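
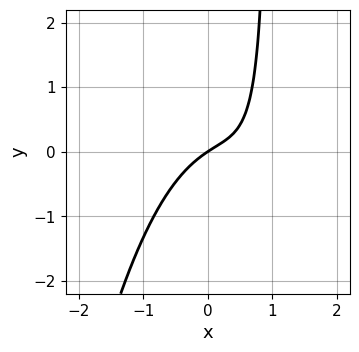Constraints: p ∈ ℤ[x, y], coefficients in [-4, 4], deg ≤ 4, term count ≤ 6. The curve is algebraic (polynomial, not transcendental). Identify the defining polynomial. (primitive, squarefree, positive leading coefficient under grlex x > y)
deg p = 3. No degree-2 curve has this shape.
From the axis intercepts and sections: it crosses the y-axis at the gridline y = 0; it meets the x-axis at x = 0 (among the integer gridlines).
The integer polynomial consistent with all of this is the stated p.

3*x^3 - 3*x^2 + 3*x*y + 2*x - 3*y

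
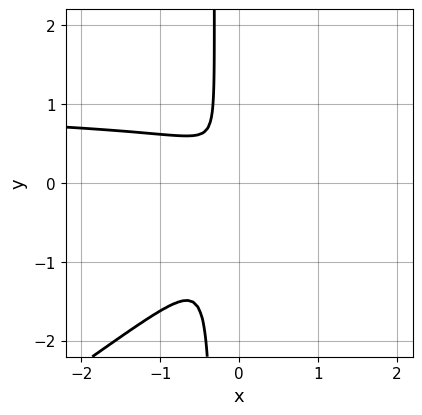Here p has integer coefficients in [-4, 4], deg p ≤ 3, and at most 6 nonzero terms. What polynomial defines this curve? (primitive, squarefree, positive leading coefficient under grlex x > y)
First, degree: the shape is more complex than any degree-2 curve, so deg p = 3.
Finally, matching integer coefficients to the picture gives p.

2*x^2*y - 3*x*y^2 - 2*x^2 - y^2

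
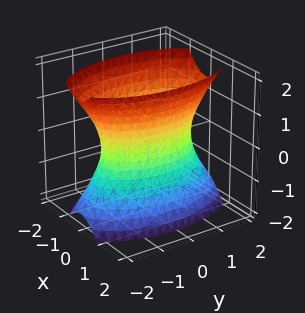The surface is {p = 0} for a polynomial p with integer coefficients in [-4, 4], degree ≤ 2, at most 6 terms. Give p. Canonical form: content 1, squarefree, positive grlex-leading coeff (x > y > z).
First, deg p = 2. An hourglass — one-sheet hyperboloid; a quadric.
Next, symmetries: mirror symmetry z ↦ −z ⇒ only even powers of z; it's symmetric under y → −y, forcing even powers of y; it's symmetric under x → −x, forcing even powers of x.
Next, from the axis intercepts and sections: it misses every integer gridline on the z-axis.
Finally, the integer polynomial consistent with all of this is the stated p.

3*x^2 + y^2 - z^2 - 2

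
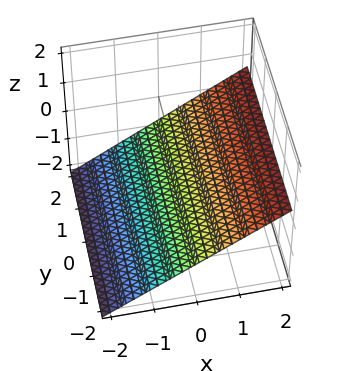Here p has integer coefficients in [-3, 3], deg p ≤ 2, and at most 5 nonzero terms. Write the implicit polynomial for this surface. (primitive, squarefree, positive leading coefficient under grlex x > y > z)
The degree is 1 — every cross-section is a straight line — this is a plane.
Observable constraints: no y-intercept at any integer in the box; one x-axis crossing is at x = 1.
Assembling these constraints gives the stated polynomial.

2*x - 3*z - 2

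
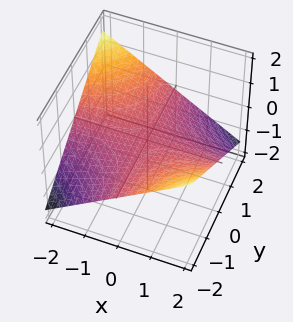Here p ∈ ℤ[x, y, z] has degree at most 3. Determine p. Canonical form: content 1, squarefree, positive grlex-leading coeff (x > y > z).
1. deg p = 2. A hyperbolic paraboloid; a quadric.
2. Observable constraints: the visible x-axis segment lies entirely on the surface; every point of the y-axis in the box is on the surface; one z-axis crossing is at z = 0.
3. Solving for integer coefficients yields p as stated.

x*y + 3*z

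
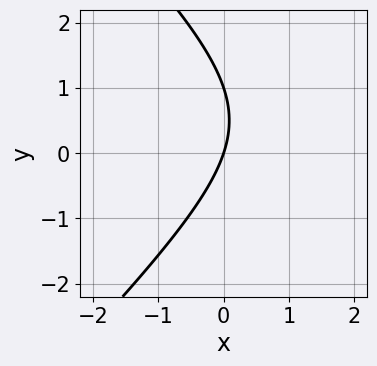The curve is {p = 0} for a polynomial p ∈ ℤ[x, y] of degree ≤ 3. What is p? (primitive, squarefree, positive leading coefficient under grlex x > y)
x^2 - y^2 - 3*x + y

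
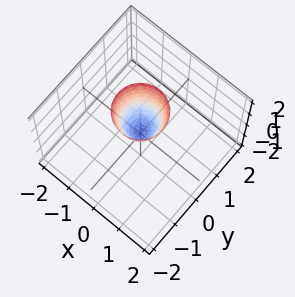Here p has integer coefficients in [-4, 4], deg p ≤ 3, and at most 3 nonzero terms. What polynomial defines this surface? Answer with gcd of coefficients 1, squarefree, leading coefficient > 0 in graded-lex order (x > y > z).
First, degree: a single bowl opening along one axis; a quadric, so deg p = 2.
Then, symmetries: rotational symmetry about the z-axis ⇒ p depends on x, y only through x² + y².
Next, against the integer gridlines: it crosses the z-axis at the gridline z = 0; one y-axis crossing is at y = 0; one x-axis crossing is at x = 0; a circular section at z = 1 has radius between 0 and 1.
Finally, fitting integer coefficients to these (and the overall shape) gives p.

3*x^2 + 3*y^2 - z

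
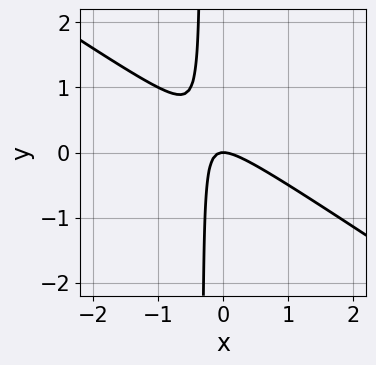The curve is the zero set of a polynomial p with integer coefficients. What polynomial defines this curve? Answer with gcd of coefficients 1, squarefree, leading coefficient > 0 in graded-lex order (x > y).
2*x^2 + 3*x*y + y

The degree is 2 — a generic line meets the curve in up to 2 points.
From the axis intercepts and sections: it crosses the y-axis at the gridline y = 0; one x-axis crossing is at x = 0.
Putting this together gives p.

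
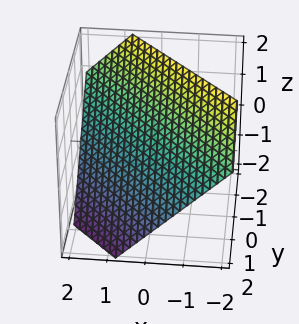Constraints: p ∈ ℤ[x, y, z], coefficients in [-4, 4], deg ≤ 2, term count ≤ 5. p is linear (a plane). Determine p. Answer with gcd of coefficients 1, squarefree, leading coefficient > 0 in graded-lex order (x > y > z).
3*x + 3*y + 3*z - 2

First, the degree is 1 — the surface is flat (a plane).
Finally, the integer polynomial consistent with all of this is the stated p.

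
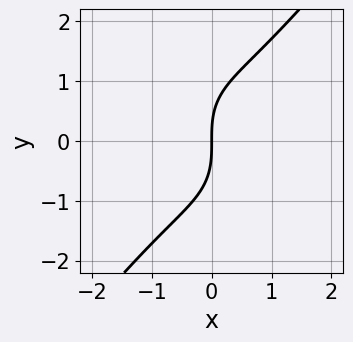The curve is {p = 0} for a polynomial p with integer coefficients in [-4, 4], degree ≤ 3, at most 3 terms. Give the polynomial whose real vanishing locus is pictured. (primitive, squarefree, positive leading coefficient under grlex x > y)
2*x^3 - y^3 + 3*x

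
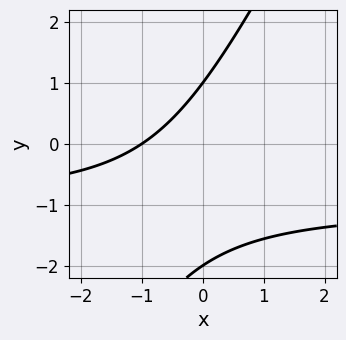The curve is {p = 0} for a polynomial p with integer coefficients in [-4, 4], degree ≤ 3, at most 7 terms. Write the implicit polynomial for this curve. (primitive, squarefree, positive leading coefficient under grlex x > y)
Degree: a generic line meets the curve in up to 2 points, so deg p = 2.
Against the integer gridlines: one x-axis crossing is at x = -1; among the integer gridlines, it crosses the y-axis at y ∈ {-2, 1}.
Solving for integer coefficients yields p as stated.

2*x*y - y^2 + 2*x - y + 2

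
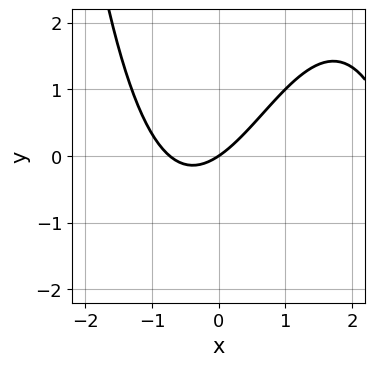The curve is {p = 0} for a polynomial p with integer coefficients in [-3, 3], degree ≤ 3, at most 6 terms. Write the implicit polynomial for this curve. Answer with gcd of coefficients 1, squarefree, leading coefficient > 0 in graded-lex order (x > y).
First, the degree is 3 — no degree-2 curve has this shape.
Next, from the axis intercepts and sections: it meets the x-axis at x = 0 (among the integer gridlines); it meets the y-axis at y = 0 (among the integer gridlines).
Finally, putting this together gives p.

x^3 - 2*x^2 - 2*x + 3*y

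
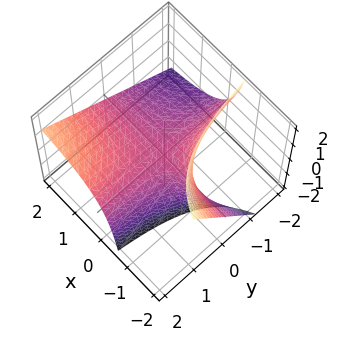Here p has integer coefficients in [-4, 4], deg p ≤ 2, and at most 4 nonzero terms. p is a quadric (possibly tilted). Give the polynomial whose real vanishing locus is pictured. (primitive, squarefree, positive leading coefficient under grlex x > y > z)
1. The degree is 2 — a generic line meets the surface in up to 2 points.
2. Checking where it meets the axes: the visible y-axis segment lies entirely on the surface; every point of the x-axis in the box is on the surface; it crosses the z-axis at the gridline z = 0.
3. Assembling these constraints gives the stated polynomial.

x*y - x*z - z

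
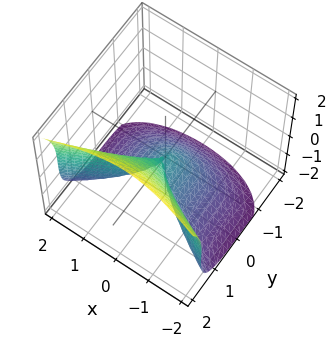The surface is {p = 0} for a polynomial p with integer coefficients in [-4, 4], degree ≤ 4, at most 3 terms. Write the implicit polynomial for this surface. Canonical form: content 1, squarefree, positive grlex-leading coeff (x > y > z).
1. Degree: a generic line meets the surface in up to 3 points, so deg p = 3.
2. Checking where it meets the axes: it meets the y-axis at y = 0 (among the integer gridlines); it crosses the z-axis at the gridline z = 0.
3. Fitting integer coefficients to these (and the overall shape) gives p.

2*y^3 - z^3 - 2*x^2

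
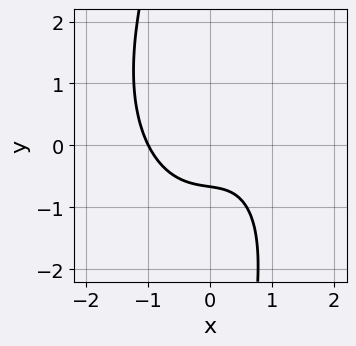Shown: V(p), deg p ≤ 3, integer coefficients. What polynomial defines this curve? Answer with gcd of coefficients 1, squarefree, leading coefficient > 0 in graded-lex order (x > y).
2*x^3 + x*y^2 + 3*y + 2

The degree is 3 — a generic line meets the curve in up to 3 points.
Reading off the gridlines: one x-axis crossing is at x = -1.
Assembling these constraints gives the stated polynomial.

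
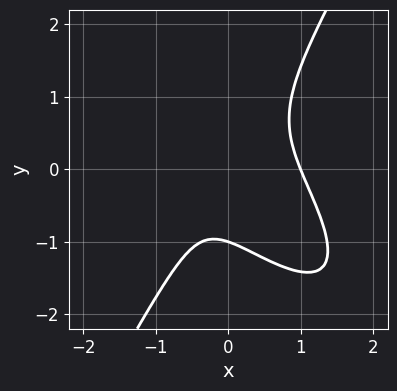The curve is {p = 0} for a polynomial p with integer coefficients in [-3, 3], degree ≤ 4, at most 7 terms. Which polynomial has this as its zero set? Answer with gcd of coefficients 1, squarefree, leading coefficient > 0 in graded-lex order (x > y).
First, the degree is 3 — a generic line meets the curve in up to 3 points.
Then, against the integer gridlines: it meets the y-axis at y = -1 (among the integer gridlines); one x-axis crossing is at x = 1.
Finally, putting this together gives p.

2*x^3 + 2*x^2*y - y^3 - x - 1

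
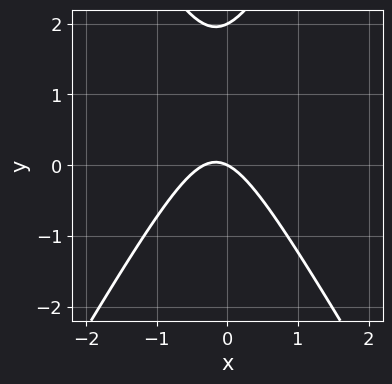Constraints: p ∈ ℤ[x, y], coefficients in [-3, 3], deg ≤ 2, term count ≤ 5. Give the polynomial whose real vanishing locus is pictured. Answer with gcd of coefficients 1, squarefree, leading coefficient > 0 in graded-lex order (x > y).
1. The degree is 2 — the shape is more complex than any degree-1 curve.
2. From the axis intercepts and sections: one x-axis crossing is at x = 0; the y-axis gridline crossings are at y ∈ {0, 2}.
3. Fitting integer coefficients to these (and the overall shape) gives p.

3*x^2 - y^2 + x + 2*y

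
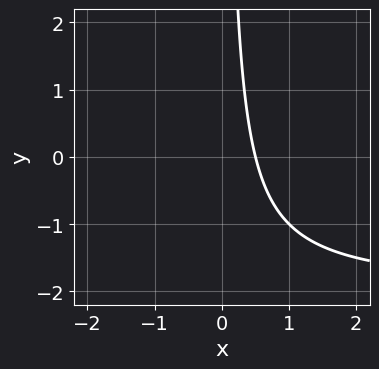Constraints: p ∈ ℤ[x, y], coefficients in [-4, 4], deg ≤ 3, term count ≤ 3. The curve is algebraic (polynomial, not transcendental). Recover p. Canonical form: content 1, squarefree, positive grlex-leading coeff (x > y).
(a) The degree is 2 — a generic line meets the curve in up to 2 points.
(b) From the visible intercepts: no y-intercept at any integer in the box.
(c) These observations pin down the coefficients.

x*y + 2*x - 1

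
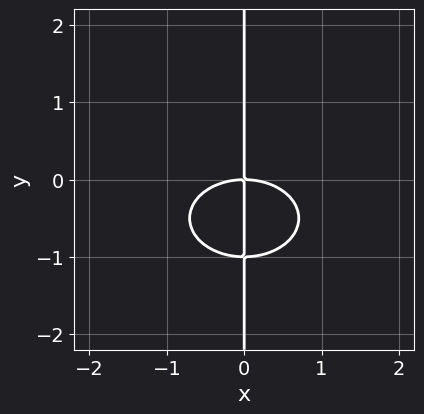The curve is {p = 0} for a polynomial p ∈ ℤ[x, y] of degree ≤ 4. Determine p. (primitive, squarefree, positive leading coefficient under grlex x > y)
x^3 + 2*x*y^2 + 2*x*y

First, degree: the shape is more complex than any degree-2 curve, so deg p = 3.
Then, from the axis intercepts and sections: one x-axis crossing is at x = 0; every point of the y-axis in the box is on the curve.
Finally, matching integer coefficients to the picture gives p.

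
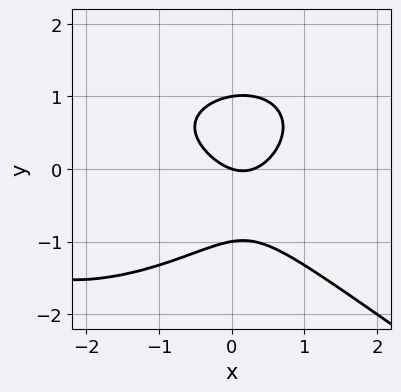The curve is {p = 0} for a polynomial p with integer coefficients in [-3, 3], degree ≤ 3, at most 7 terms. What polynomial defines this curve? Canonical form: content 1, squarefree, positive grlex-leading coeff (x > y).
x^3 + 3*y^3 + 3*x^2 - x - 3*y

First, the degree is 3 — no degree-2 curve has this shape.
Next, checking where it meets the axes: the y-axis gridline crossings are at y ∈ {-1, 0, 1}; it crosses the x-axis at the gridline x = 0.
Finally, putting this together gives p.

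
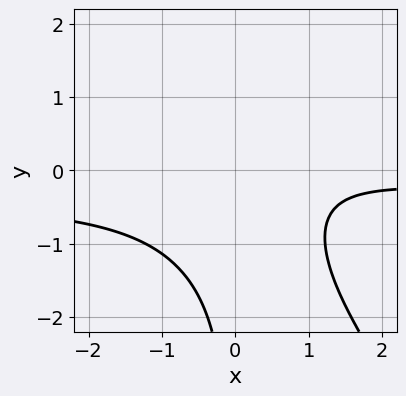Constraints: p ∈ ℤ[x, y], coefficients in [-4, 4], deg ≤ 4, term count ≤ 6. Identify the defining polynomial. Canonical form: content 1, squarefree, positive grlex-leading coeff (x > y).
Degree: a generic line meets the curve in up to 3 points, so deg p = 3.
From the axis intercepts and sections: the curve avoids every integer x-axis point in the box; no y-intercept at any integer in the box.
The integer polynomial consistent with all of this is the stated p.

3*x^2*y + 2*x*y^2 + x^2 - 2*x + 3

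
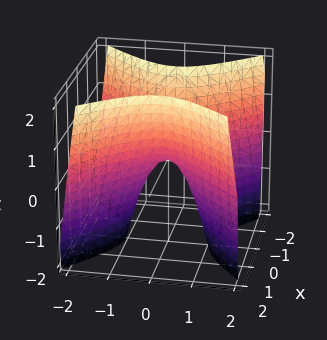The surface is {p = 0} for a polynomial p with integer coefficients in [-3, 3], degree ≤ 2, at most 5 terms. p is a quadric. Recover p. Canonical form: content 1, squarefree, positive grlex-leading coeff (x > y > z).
(a) deg p = 2.
(b) Symmetries: the x ↦ −x reflection is a symmetry, so x appears only in even powers; mirror symmetry y ↦ −y ⇒ only even powers of y.
(c) From the axis intercepts and sections: it meets the z-axis at z = 0 (among the integer gridlines); it meets the x-axis at x = 0 (among the integer gridlines).
(d) Together with the visible shape, these determine p as stated.

2*x^2 - 2*y^2 - z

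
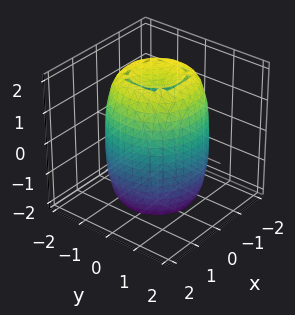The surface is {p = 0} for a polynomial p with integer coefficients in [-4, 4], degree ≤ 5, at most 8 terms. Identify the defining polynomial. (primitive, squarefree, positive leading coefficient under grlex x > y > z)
(a) The degree is 4 — the shape is more complex than any degree-3 surface.
(b) Symmetries: every cross-section ⟂ z is a circle, so x, y appear only via x² + y².
(c) Against the integer gridlines: a circular section at z = -2 has radius between 0 and 1.
(d) Matching integer coefficients to the picture gives p.

2*x^4 + 4*x^2*y^2 + 2*y^4 - 3*x^2 - 3*y^2 + z^2 - 3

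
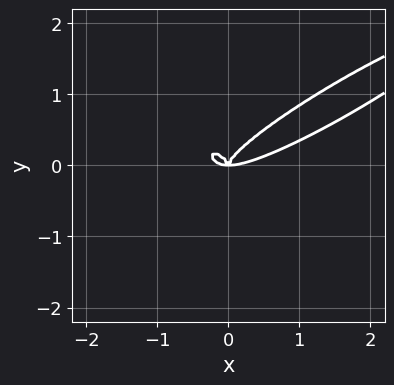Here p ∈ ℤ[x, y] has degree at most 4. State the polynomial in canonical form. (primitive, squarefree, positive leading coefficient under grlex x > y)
First, degree: the shape is more complex than any degree-3 curve, so deg p = 4.
Finally, solving for integer coefficients yields p as stated.

x^4 - 2*x^3*y + 3*y^4 - x^2*y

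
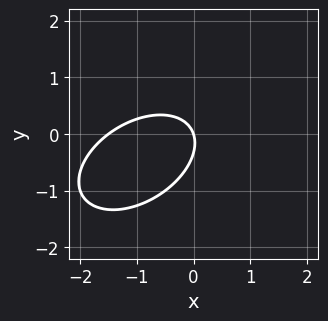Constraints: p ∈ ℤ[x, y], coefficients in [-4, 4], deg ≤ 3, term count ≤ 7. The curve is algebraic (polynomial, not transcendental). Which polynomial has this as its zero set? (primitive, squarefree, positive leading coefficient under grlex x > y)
Degree: a generic line meets the curve in up to 2 points, so deg p = 2.
Reading off the gridlines: one y-axis crossing is at y = 0; one x-axis crossing is at x = 0.
These observations pin down the coefficients.

2*x^2 - 2*x*y + 3*y^2 + 3*x + y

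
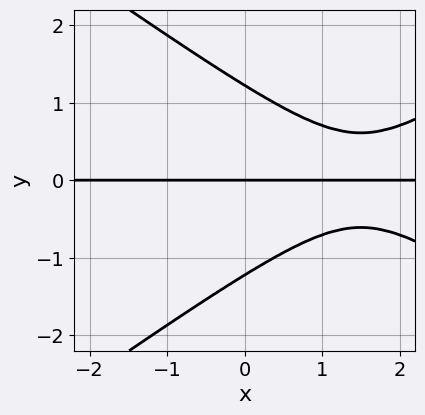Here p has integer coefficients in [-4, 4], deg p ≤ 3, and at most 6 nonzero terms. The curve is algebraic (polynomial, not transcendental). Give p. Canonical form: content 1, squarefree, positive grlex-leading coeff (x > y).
(a) Degree: a generic line meets the curve in up to 3 points, so deg p = 3.
(b) From the axis intercepts and sections: it meets the y-axis at y = 0 (among the integer gridlines); the visible x-axis segment lies entirely on the curve.
(c) Putting this together gives p.

x^2*y - 2*y^3 - 3*x*y + 3*y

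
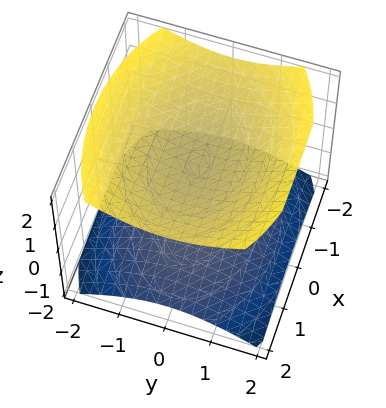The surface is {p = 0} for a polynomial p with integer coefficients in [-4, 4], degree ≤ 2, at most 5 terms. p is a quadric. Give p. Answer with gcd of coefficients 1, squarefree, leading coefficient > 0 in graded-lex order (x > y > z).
First, there are 2 components. They look like related sheets of one shape, so recover p as a whole.
Then, the degree is 2 — two sheets facing apart; a quadric.
Then, symmetries: it's symmetric under y → −y, forcing even powers of y; the z ↦ −z reflection is a symmetry, so z appears only in even powers; it's symmetric under x → −x, forcing even powers of x.
Next, observable constraints: the surface avoids every integer x-axis point in the box; the z-axis gridline crossings are at z ∈ {-1, 1}.
Finally, solving for integer coefficients yields p as stated.

x^2 + 2*y^2 - 3*z^2 + 3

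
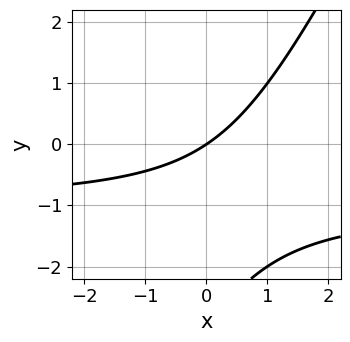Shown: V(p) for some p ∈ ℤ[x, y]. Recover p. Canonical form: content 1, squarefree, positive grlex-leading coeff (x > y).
2*x*y - y^2 + 2*x - 3*y

1. deg p = 2. The shape is more complex than any degree-1 curve.
2. Against the integer gridlines: one y-axis crossing is at y = 0; it meets the x-axis at x = 0 (among the integer gridlines).
3. Assembling these constraints gives the stated polynomial.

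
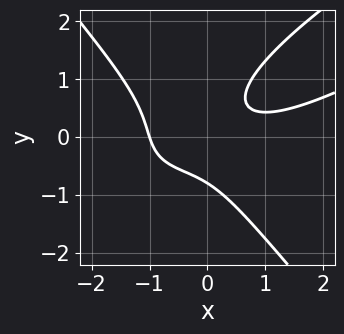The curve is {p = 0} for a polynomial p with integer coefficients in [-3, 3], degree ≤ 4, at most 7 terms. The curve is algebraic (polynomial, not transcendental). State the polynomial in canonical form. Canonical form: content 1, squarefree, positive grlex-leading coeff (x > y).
x^3 - 2*x^2*y + 2*y^3 - 3*x*y + 1

1. Degree: the shape is more complex than any degree-2 curve, so deg p = 3.
2. Checking where it meets the axes: it crosses the x-axis at the gridline x = -1.
3. Solving for integer coefficients yields p as stated.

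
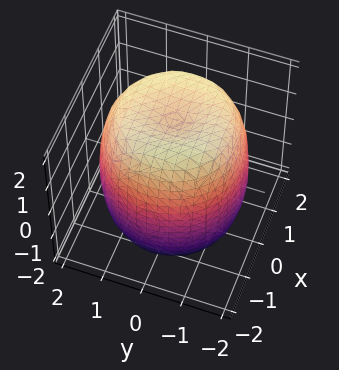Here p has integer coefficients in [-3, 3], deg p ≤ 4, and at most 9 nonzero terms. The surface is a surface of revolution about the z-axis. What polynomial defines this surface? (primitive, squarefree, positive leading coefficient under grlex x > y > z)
1. deg p = 4. The shape is more complex than any degree-3 surface.
2. Symmetry: the surface is invariant under rotation about z: p = q(x² + y², z).
3. Observable constraints: a circular section at z = -1 has radius between 1 and 2.
4. Matching integer coefficients to the picture gives p.

x^4 + 2*x^2*y^2 + y^4 - 2*x^2 - 2*y^2 + z^2 - 3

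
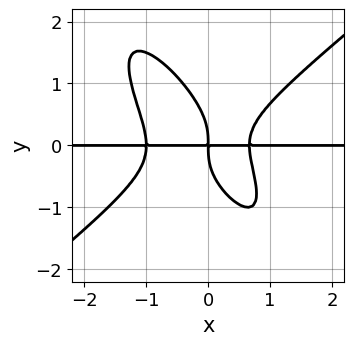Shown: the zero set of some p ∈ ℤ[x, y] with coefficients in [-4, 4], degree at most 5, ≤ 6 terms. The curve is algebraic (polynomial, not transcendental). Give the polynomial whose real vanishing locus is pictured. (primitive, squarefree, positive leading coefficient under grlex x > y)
Degree: no degree-3 curve has this shape, so deg p = 4.
Against the integer gridlines: the visible x-axis segment lies entirely on the curve.
Solving for integer coefficients yields p as stated.

3*x^3*y - 3*x*y^3 - 2*y^4 + x^2*y - 2*x*y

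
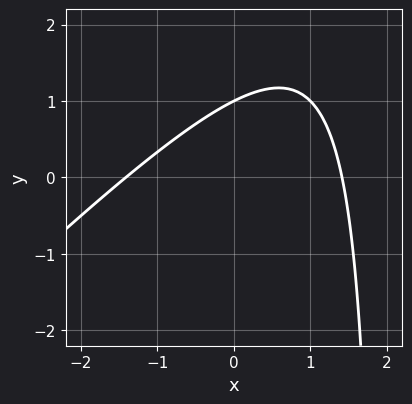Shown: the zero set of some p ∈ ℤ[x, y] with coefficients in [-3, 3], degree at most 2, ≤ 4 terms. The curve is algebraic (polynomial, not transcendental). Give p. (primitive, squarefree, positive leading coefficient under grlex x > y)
First, degree: no degree-1 curve has this shape, so deg p = 2.
Next, against the integer gridlines: it meets the y-axis at y = 1 (among the integer gridlines).
Finally, assembling these constraints gives the stated polynomial.

x^2 - x*y + 2*y - 2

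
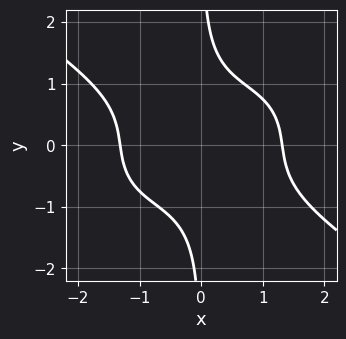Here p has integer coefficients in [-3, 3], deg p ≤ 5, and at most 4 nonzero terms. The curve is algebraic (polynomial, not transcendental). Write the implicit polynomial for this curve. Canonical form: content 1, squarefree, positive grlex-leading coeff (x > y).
x^4 + 3*x*y^3 + x*y - 3

(a) Degree: a generic line meets the curve in up to 4 points, so deg p = 4.
(b) From the axis intercepts and sections: it misses every integer gridline on the y-axis.
(c) Assembling these constraints gives the stated polynomial.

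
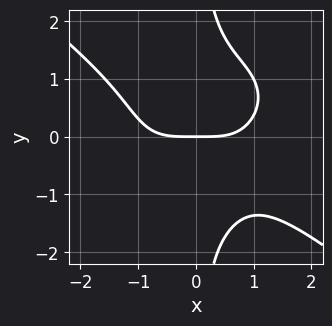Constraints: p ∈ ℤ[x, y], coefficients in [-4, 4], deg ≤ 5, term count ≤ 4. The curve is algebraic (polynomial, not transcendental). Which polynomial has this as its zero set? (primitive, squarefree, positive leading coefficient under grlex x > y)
First, deg p = 4.
Next, against the integer gridlines: it crosses the y-axis at the gridline y = 0; one x-axis crossing is at x = 0.
Finally, fitting integer coefficients to these (and the overall shape) gives p.

x^4 + 2*x*y^3 - 3*y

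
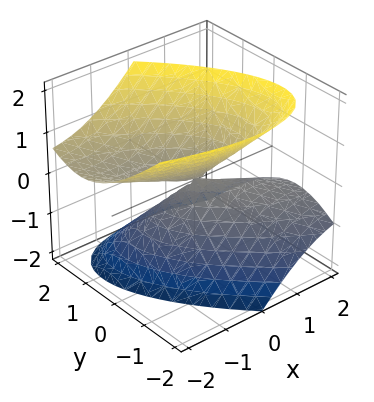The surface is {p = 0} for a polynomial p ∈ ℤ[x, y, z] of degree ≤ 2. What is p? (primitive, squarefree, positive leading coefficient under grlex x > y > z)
The picture has 2 separate pieces. They look like related sheets of one shape, so recover p as a whole.
deg p = 2. A generic line meets the surface in up to 2 points.
Checking where it meets the axes: it meets the x-axis at x = 0 (among the integer gridlines); one y-axis crossing is at y = 0; it meets the z-axis at z = 0 (among the integer gridlines).
Putting this together gives p.

x^2 + 2*x*y + 2*x*z + 2*y^2 - 2*z^2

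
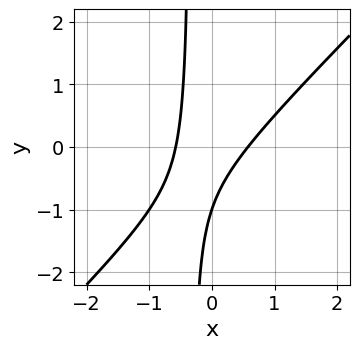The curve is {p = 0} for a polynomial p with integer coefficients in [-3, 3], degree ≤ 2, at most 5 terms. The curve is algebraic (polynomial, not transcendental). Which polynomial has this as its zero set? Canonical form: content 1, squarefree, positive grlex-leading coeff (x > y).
(a) deg p = 2.
(b) Checking where it meets the axes: it meets the y-axis at y = -1 (among the integer gridlines).
(c) Solving for integer coefficients yields p as stated.

3*x^2 - 3*x*y - y - 1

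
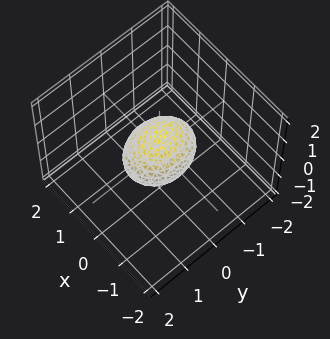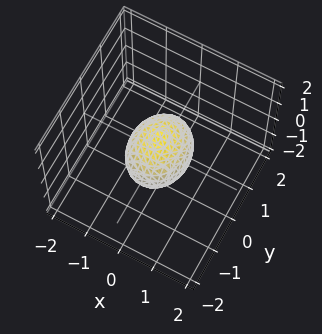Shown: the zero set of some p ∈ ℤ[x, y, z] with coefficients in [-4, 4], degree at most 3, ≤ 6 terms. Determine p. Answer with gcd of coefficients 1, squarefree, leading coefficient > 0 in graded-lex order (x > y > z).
1. Degree: a closed, bounded, convex surface; a quadric, so deg p = 2.
2. Symmetries: it's symmetric under x → −x, forcing even powers of x; mirror symmetry y ↦ −y ⇒ only even powers of y; it's symmetric under z → −z, forcing even powers of z.
3. Checking where it meets the axes: the y-axis gridline crossings are at y ∈ {-1, 1}.
4. Fitting integer coefficients to these (and the overall shape) gives p.

3*x^2 + 2*y^2 + 3*z^2 - 2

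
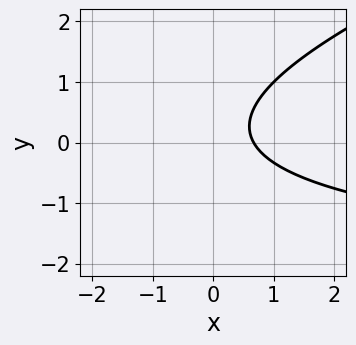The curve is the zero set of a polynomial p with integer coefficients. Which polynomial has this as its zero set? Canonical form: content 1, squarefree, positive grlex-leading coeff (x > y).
x*y - 3*y^2 + 3*x + y - 2

(a) Degree: no degree-1 curve has this shape, so deg p = 2.
(b) From the visible intercepts: it misses every integer gridline on the y-axis.
(c) Putting this together gives p.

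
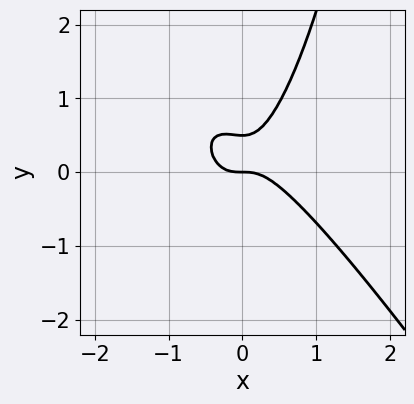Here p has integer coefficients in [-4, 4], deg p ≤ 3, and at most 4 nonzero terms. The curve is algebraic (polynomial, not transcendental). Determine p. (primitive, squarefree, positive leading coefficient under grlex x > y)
3*x^3 + 2*x^2*y - 2*y^2 + y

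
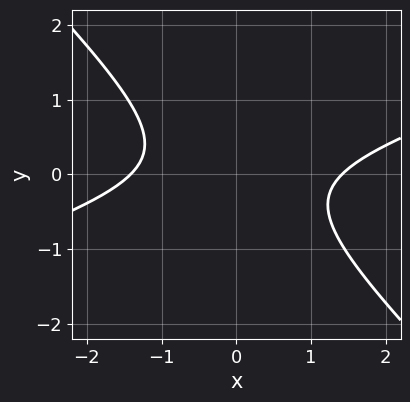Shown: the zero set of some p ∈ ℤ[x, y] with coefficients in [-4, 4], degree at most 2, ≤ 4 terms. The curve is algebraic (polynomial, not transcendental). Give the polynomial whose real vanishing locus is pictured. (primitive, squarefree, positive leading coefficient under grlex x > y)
x^2 - 2*x*y - 3*y^2 - 2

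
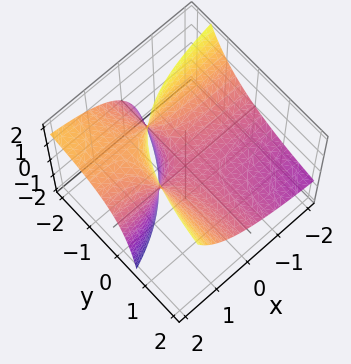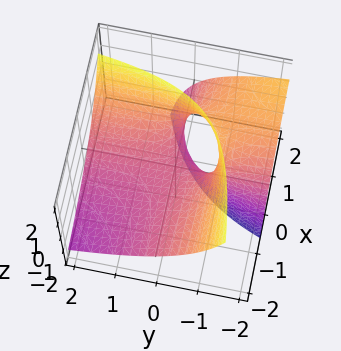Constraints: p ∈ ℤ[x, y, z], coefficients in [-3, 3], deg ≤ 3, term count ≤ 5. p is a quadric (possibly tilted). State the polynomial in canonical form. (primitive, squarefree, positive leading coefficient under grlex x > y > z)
1. deg p = 2. A generic line meets the surface in up to 2 points.
2. Reading off the gridlines: the visible x-axis segment lies entirely on the surface; one z-axis crossing is at z = 0; the visible y-axis segment lies entirely on the surface.
3. Putting this together gives p.

x*y + x*z - y*z - z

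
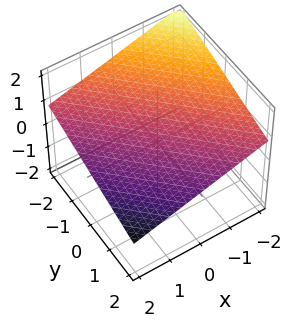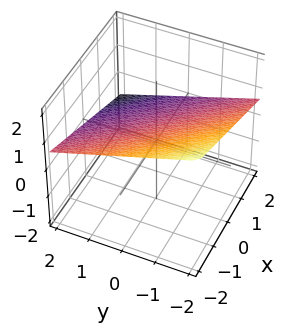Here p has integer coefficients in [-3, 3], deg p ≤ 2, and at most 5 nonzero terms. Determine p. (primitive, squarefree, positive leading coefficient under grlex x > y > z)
x + y + 3*z - 2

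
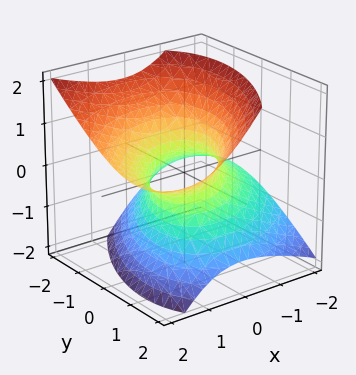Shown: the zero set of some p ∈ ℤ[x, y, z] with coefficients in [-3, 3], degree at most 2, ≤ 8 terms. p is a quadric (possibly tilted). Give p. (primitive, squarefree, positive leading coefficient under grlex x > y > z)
(a) Degree: the shape is more complex than any degree-1 surface, so deg p = 2.
(b) Against the integer gridlines: the surface avoids every integer z-axis point in the box; the y-axis gridline crossings are at y ∈ {-1, 1}.
(c) These observations pin down the coefficients. Check: (1, 0, 0) on the x-axis lies on the surface, and p(1, 0, 0) = 0. ✓

2*x^2 - 2*x*y - 3*x*z + 2*y^2 - 3*z^2 - 2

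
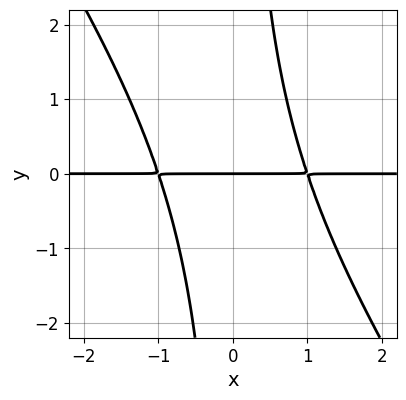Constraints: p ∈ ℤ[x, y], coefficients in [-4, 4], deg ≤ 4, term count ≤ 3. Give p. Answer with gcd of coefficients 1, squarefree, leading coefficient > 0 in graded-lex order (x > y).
deg p = 3. No degree-2 curve has this shape.
From the axis intercepts and sections: it crosses the y-axis at the gridline y = 0; the visible x-axis segment lies entirely on the curve.
Together with the visible shape, these determine p as stated.

3*x^2*y + 2*x*y^2 - 3*y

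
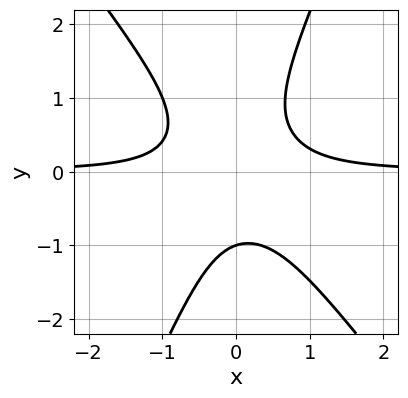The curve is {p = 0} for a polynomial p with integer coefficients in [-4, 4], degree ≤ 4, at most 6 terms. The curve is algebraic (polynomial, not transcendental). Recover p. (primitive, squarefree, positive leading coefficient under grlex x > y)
3*x^2*y + x*y^2 - y^3 - 1

1. Degree: a generic line meets the curve in up to 3 points, so deg p = 3.
2. Reading off the gridlines: the curve avoids every integer x-axis point in the box; one y-axis crossing is at y = -1.
3. Fitting integer coefficients to these (and the overall shape) gives p.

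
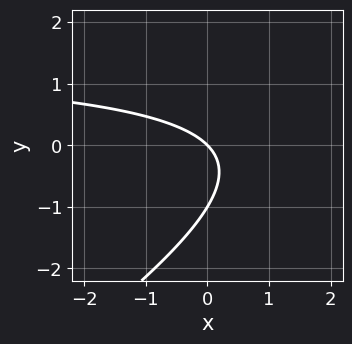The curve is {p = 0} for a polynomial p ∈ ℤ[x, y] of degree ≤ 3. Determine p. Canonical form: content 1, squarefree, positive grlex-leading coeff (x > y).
1. deg p = 2. No degree-1 curve has this shape.
2. Checking where it meets the axes: the y-axis gridline crossings are at y ∈ {-1, 0}; it crosses the x-axis at the gridline x = 0.
3. Together with the visible shape, these determine p as stated.

2*x*y - 3*y^2 - 3*x - 3*y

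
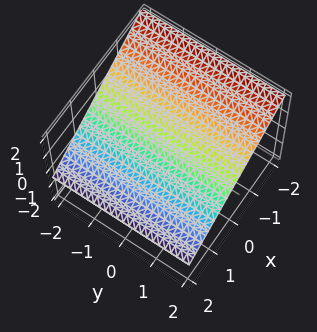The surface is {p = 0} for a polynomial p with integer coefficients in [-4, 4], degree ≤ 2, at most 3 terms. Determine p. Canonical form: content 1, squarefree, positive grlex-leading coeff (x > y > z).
2*x + 3*z - 2

First, degree: the surface is flat (a plane), so deg p = 1.
Next, observable constraints: the surface avoids every integer y-axis point in the box; it meets the x-axis at x = 1 (among the integer gridlines).
Finally, putting this together gives p.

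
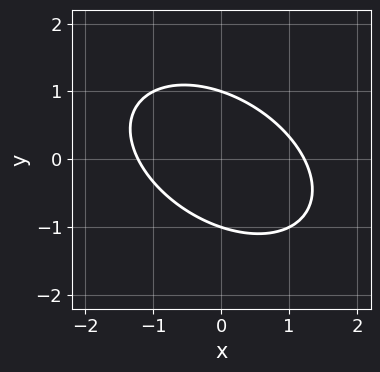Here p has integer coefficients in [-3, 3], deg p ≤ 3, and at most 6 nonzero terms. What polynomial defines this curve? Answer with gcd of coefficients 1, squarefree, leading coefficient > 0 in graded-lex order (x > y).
1. The degree is 2 — a generic line meets the curve in up to 2 points.
2. Against the integer gridlines: among the integer gridlines, it crosses the y-axis at y ∈ {-1, 1}.
3. Matching integer coefficients to the picture gives p.

2*x^2 + 2*x*y + 3*y^2 - 3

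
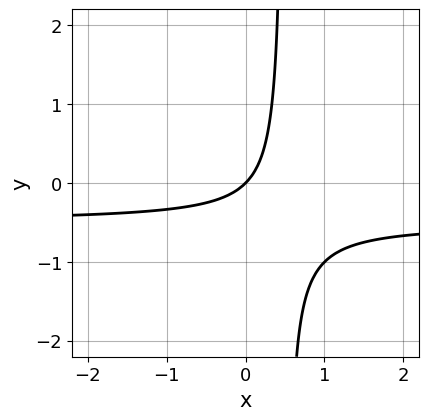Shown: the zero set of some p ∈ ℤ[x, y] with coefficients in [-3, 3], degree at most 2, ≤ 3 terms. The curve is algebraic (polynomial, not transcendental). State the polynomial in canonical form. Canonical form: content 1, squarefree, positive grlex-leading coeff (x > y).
First, the degree is 2 — a generic line meets the curve in up to 2 points.
Then, observable constraints: it meets the x-axis at x = 0 (among the integer gridlines); one y-axis crossing is at y = 0.
Finally, the integer polynomial consistent with all of this is the stated p.

2*x*y + x - y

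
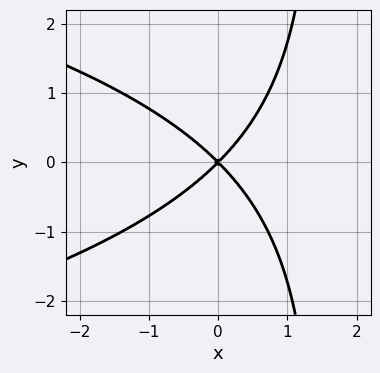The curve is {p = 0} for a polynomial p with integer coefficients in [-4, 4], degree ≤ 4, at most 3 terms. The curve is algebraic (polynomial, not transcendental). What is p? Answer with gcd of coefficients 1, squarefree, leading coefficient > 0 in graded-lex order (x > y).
(a) deg p = 3. A generic line meets the curve in up to 3 points.
(b) Symmetries: the y ↦ −y reflection is a symmetry, so y appears only in even powers.
(c) Observable constraints: it meets the y-axis at y = 0 (among the integer gridlines); it meets the x-axis at x = 0 (among the integer gridlines).
(d) Putting this together gives p.

2*x*y^2 + 3*x^2 - 3*y^2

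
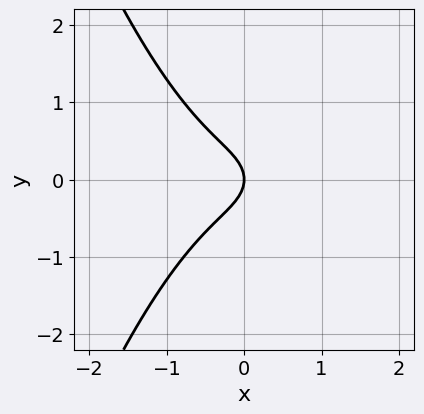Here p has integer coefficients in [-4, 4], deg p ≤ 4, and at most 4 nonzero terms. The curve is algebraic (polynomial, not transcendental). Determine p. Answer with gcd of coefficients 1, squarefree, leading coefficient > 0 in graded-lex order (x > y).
The degree is 3 — a generic line meets the curve in up to 3 points.
Symmetries: mirror symmetry y ↦ −y ⇒ only even powers of y.
From the visible intercepts: it crosses the x-axis at the gridline x = 0; one y-axis crossing is at y = 0.
Matching integer coefficients to the picture gives p.

3*x^3 + 3*y^2 + 2*x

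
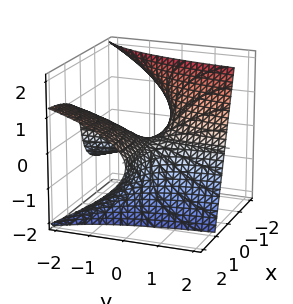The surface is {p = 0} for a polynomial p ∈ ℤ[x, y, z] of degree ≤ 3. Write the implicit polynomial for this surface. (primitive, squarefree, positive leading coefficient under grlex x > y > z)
3*x*z^2 + z^3 + 3*x*y + 2*z

1. Degree: no degree-2 surface has this shape, so deg p = 3.
2. Against the integer gridlines: the visible x-axis segment lies entirely on the surface; one z-axis crossing is at z = 0.
3. Fitting integer coefficients to these (and the overall shape) gives p. Check: (0, -2, 0) on the y-axis lies on the surface, and p(0, -2, 0) = 0. ✓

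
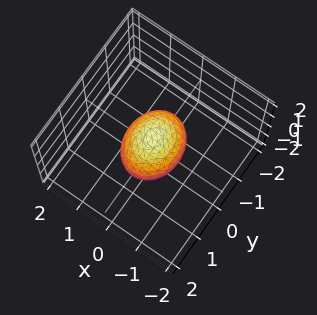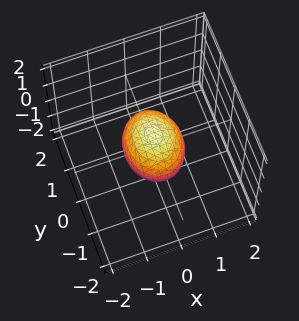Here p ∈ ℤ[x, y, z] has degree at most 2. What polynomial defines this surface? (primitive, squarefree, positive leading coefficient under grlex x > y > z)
deg p = 2.
Symmetries: the x ↦ −x reflection is a symmetry, so x appears only in even powers; mirror symmetry z ↦ −z ⇒ only even powers of z; the y ↦ −y reflection is a symmetry, so y appears only in even powers.
Checking where it meets the axes: among the integer gridlines, it crosses the y-axis at y ∈ {-1, 1}.
Assembling these constraints gives the stated polynomial.

3*x^2 + 2*y^2 + 3*z^2 - 2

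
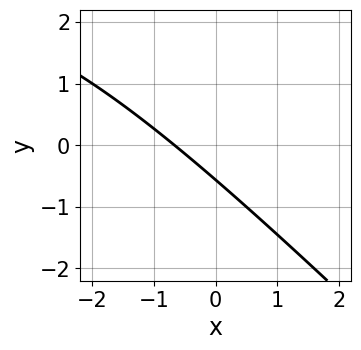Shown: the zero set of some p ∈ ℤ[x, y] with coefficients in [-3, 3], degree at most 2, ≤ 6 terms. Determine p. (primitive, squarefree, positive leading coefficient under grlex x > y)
deg p = 2. No degree-1 curve has this shape.
Putting this together gives p.

x*y + y^2 - 3*x - 3*y - 2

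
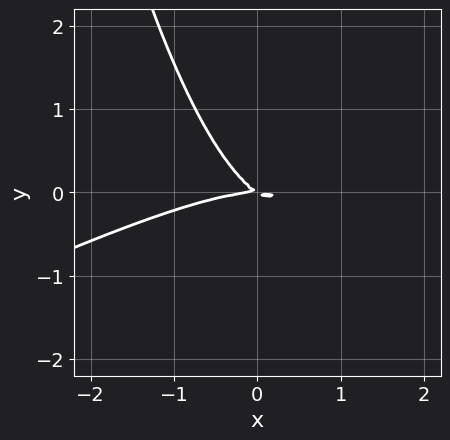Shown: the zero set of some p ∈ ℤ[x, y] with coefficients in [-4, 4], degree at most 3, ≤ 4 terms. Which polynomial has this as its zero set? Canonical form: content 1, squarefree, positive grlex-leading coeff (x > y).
x^3 - 2*x^2*y + 2*x*y + 3*y^2

1. The degree is 3 — a generic line meets the curve in up to 3 points.
2. Reading off the gridlines: it meets the x-axis at x = 0 (among the integer gridlines); one y-axis crossing is at y = 0.
3. Putting this together gives p.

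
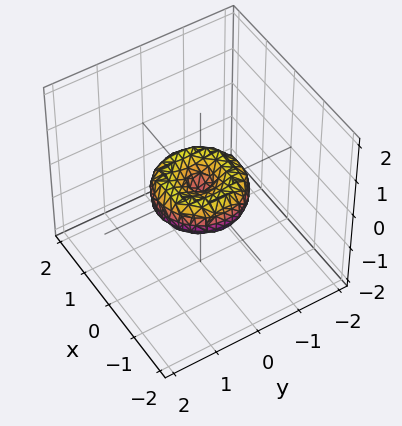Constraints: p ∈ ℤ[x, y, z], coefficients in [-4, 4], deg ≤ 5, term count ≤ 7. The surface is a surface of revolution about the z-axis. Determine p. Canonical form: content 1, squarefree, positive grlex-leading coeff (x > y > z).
2*x^4 + 4*x^2*y^2 + 2*y^4 - 2*x^2 - 2*y^2 + 3*z^2

First, deg p = 4. The shape is more complex than any degree-3 surface.
Then, by symmetry, every cross-section ⟂ z is a circle, so x, y appear only via x² + y².
Next, reading off the gridlines: a circular section at z = 0 has radius exactly 1; one z-axis crossing is at z = 0; the x-axis gridline crossings are at x ∈ {-1, 0, 1}.
Finally, assembling these constraints gives the stated polynomial. Check: (0, 1, 0) on the y-axis lies on the surface, and p(0, 1, 0) = 0. ✓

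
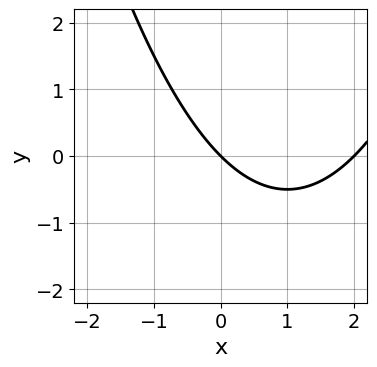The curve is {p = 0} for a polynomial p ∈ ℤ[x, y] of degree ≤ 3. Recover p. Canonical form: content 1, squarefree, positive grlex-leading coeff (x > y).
(a) deg p = 2.
(b) Observable constraints: one y-axis crossing is at y = 0; among the integer gridlines, it crosses the x-axis at x ∈ {0, 2}.
(c) Matching integer coefficients to the picture gives p.

x^2 - 2*x - 2*y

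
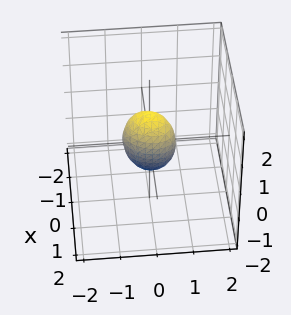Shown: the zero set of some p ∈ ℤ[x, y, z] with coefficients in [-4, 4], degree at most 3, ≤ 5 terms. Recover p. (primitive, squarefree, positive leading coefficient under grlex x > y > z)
First, degree: no degree-1 surface has this shape, so deg p = 2.
Next, from the visible intercepts: the z-axis gridline crossings are at z ∈ {-1, 1}.
Finally, assembling these constraints gives the stated polynomial.

3*x^2 - x*y + 2*y^2 + z^2 - 1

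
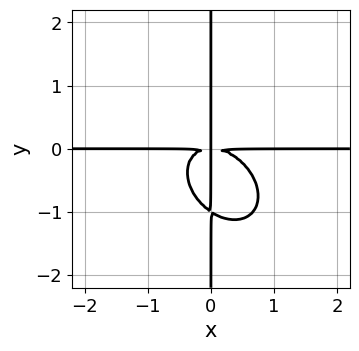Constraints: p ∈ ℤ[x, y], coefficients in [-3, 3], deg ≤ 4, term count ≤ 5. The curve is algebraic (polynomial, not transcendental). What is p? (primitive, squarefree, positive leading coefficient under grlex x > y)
First, deg p = 4. The shape is more complex than any degree-3 curve.
Then, against the integer gridlines: the visible x-axis segment lies entirely on the curve; the visible y-axis segment lies entirely on the curve.
Finally, together with the visible shape, these determine p as stated.

3*x^3*y + 2*x^2*y^2 + 3*x*y^3 + 3*x*y^2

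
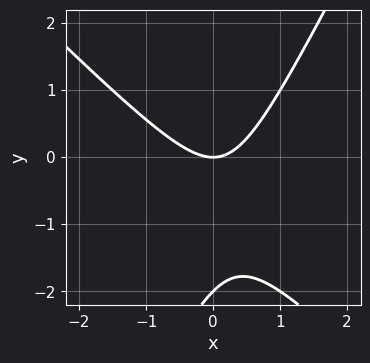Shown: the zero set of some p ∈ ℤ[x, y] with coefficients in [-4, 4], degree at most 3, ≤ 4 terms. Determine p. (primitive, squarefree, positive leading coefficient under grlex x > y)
2*x^2 + x*y - y^2 - 2*y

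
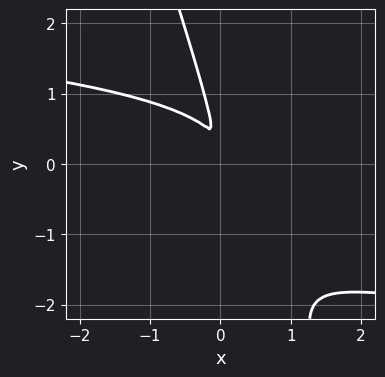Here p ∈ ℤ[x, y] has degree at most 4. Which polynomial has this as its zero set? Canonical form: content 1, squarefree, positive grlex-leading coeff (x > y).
3*x*y^3 + y^4 + 2*x*y^2 + 3*x^2

First, the degree is 4 — the shape is more complex than any degree-3 curve.
Finally, matching integer coefficients to the picture gives p.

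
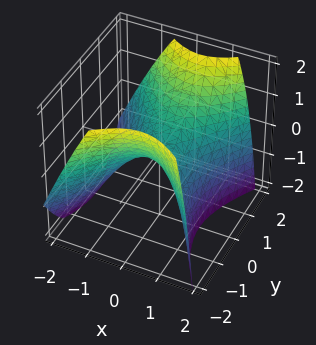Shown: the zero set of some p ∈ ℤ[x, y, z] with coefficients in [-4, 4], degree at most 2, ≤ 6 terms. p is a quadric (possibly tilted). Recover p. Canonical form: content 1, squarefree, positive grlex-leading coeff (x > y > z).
First, the degree is 2 — a generic line meets the surface in up to 2 points.
Next, from the axis intercepts and sections: it crosses the y-axis at the gridline y = 0; it crosses the x-axis at the gridline x = 0.
Finally, the integer polynomial consistent with all of this is the stated p.

3*x^2 - x*z - 2*y^2 + 3*z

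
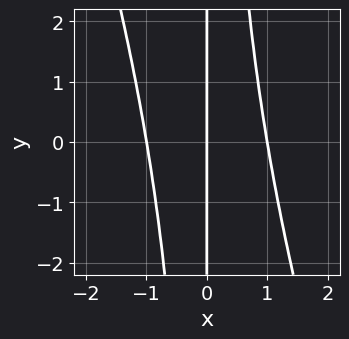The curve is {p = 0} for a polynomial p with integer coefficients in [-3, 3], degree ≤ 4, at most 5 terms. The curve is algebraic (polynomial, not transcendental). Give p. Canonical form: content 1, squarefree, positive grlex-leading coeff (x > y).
3*x^3 + x^2*y - 3*x

(a) deg p = 3. The shape is more complex than any degree-2 curve.
(b) Reading off the gridlines: the visible y-axis segment lies entirely on the curve; the x-axis gridline crossings are at x ∈ {-1, 0, 1}.
(c) Assembling these constraints gives the stated polynomial.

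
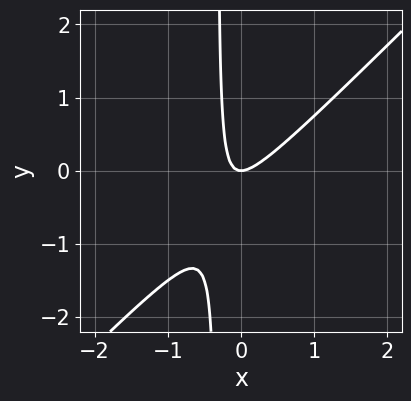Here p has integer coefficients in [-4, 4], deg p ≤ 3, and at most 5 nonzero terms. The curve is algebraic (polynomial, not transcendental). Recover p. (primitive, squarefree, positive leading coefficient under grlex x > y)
3*x^2 - 3*x*y - y

1. The degree is 2 — no degree-1 curve has this shape.
2. Checking where it meets the axes: one x-axis crossing is at x = 0; it crosses the y-axis at the gridline y = 0.
3. Solving for integer coefficients yields p as stated.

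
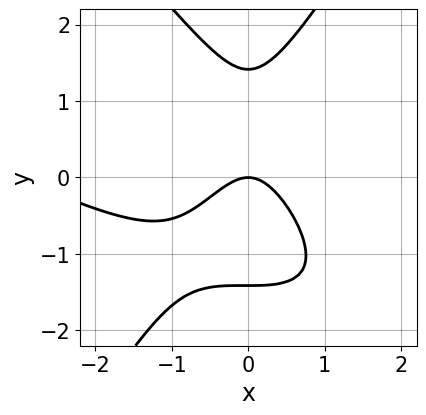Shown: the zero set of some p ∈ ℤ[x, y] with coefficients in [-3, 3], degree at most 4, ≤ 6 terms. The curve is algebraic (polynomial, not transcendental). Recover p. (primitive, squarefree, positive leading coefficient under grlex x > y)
First, deg p = 3. A generic line meets the curve in up to 3 points.
Then, against the integer gridlines: it meets the y-axis at y = 0 (among the integer gridlines); it crosses the x-axis at the gridline x = 0.
Finally, assembling these constraints gives the stated polynomial.

x^3 + 2*x^2*y - y^3 + 3*x^2 + 2*y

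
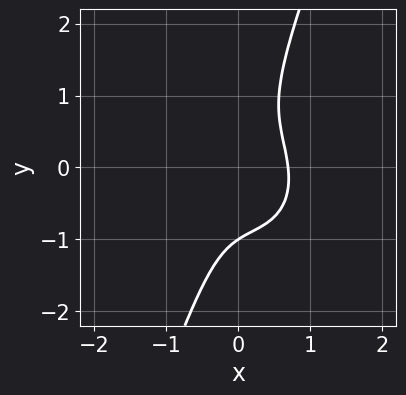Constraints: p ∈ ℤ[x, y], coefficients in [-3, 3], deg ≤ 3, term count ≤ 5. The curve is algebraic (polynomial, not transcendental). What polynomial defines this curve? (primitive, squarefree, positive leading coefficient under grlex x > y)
The degree is 3 — a generic line meets the curve in up to 3 points.
Against the integer gridlines: it meets the y-axis at y = -1 (among the integer gridlines).
Solving for integer coefficients yields p as stated.

3*x^3 + x^2*y + 2*x*y^2 - y^3 - 1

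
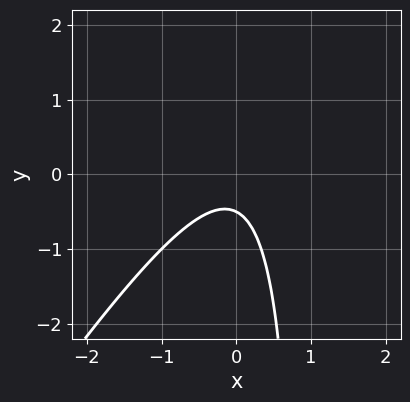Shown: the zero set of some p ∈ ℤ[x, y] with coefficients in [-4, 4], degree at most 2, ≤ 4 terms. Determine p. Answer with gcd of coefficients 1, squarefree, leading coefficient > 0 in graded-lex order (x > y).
3*x^2 - 2*x*y + 2*y + 1

(a) deg p = 2. A generic line meets the curve in up to 2 points.
(b) From the visible intercepts: the curve avoids every integer x-axis point in the box.
(c) The integer polynomial consistent with all of this is the stated p.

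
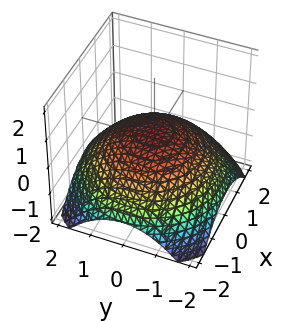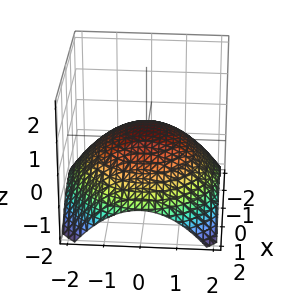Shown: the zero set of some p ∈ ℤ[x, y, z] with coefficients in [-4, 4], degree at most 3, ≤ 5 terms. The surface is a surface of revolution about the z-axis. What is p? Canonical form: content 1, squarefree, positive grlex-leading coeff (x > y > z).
x^2 + y^2 + 3*z - 1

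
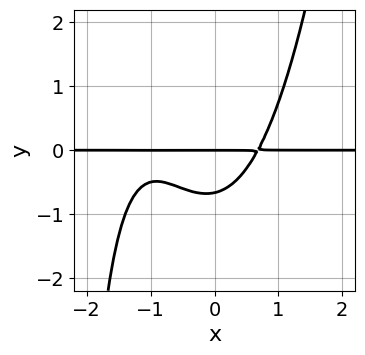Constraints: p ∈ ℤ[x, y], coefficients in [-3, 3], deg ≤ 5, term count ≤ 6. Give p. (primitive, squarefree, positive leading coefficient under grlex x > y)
2*x^3*y + 3*x^2*y - x*y^2 - 3*y^2 - 2*y

First, degree: no degree-3 curve has this shape, so deg p = 4.
Next, observable constraints: it crosses the y-axis at the gridline y = 0; the visible x-axis segment lies entirely on the curve.
Finally, solving for integer coefficients yields p as stated.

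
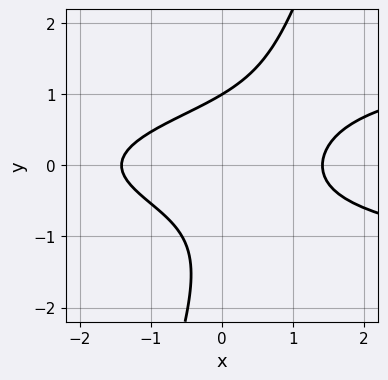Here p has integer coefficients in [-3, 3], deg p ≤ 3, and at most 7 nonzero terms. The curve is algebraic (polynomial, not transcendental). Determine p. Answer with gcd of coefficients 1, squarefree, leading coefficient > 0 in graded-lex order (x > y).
1. The degree is 3 — no degree-2 curve has this shape.
2. From the axis intercepts and sections: one y-axis crossing is at y = 1.
3. Together with the visible shape, these determine p as stated.

3*x*y^2 - y^3 - x^2 - y^2 + 2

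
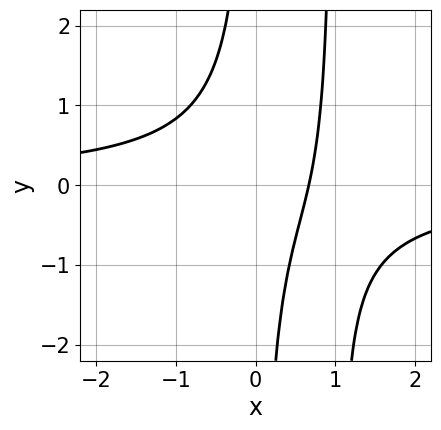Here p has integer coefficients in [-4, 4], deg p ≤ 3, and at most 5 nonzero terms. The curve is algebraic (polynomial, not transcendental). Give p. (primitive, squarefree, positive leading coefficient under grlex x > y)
3*x^2*y - 3*x*y + 3*x - 2

Degree: a generic line meets the curve in up to 3 points, so deg p = 3.
From the visible intercepts: no y-intercept at any integer in the box.
The integer polynomial consistent with all of this is the stated p.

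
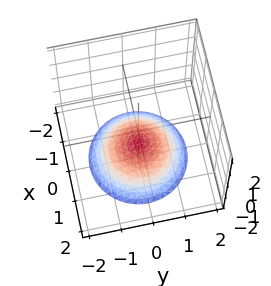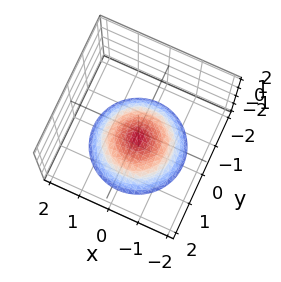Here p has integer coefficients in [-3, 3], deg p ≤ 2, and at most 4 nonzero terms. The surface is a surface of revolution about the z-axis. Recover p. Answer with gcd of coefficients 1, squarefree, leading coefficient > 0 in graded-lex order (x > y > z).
x^2 + y^2 + 2*z + 2

(a) The degree is 2 — a generic line meets the surface in up to 2 points.
(b) By symmetry, the z-axis is an axis of rotation, so x and y enter only as x² + y².
(c) Checking where it meets the axes: it misses every integer gridline on the x-axis; the surface avoids every integer y-axis point in the box; a circular section at z = -2 has radius between 1 and 2; one z-axis crossing is at z = -1.
(d) The integer polynomial consistent with all of this is the stated p.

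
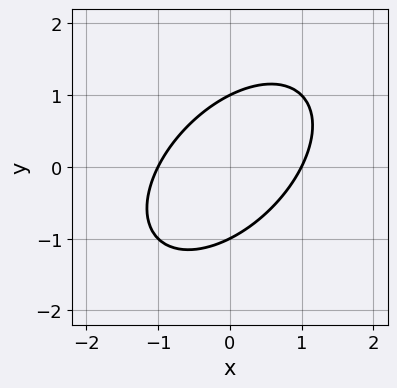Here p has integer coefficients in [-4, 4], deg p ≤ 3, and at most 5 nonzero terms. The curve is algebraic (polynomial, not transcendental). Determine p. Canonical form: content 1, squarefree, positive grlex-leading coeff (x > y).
x^2 - x*y + y^2 - 1

First, degree: no degree-1 curve has this shape, so deg p = 2.
Then, from the axis intercepts and sections: among the integer gridlines, it crosses the y-axis at y ∈ {-1, 1}; the x-axis gridline crossings are at x ∈ {-1, 1}.
Finally, matching integer coefficients to the picture gives p.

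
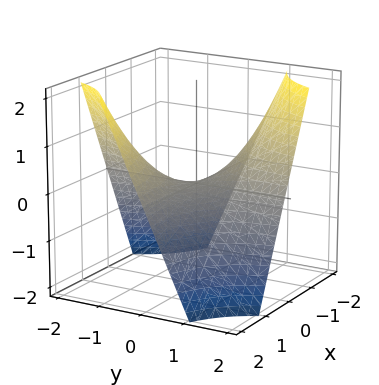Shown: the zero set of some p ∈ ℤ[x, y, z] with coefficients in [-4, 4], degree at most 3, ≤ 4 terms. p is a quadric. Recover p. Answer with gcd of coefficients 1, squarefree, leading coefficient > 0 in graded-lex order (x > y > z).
x*y + z

First, degree: a saddle surface; a quadric, so deg p = 2.
Next, against the integer gridlines: every point of the y-axis in the box is on the surface; every point of the x-axis in the box is on the surface.
Finally, assembling these constraints gives the stated polynomial.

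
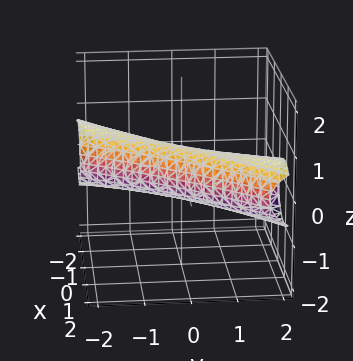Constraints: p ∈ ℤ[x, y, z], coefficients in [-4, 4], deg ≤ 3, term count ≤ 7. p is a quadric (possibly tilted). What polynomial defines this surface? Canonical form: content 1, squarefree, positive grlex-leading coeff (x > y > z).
2*x^2 - 3*x*y + y^2 + 3*z^2 - 1

First, deg p = 2. A generic line meets the surface in up to 2 points.
Next, from the visible intercepts: among the integer gridlines, it crosses the y-axis at y ∈ {-1, 1}.
Finally, fitting integer coefficients to these (and the overall shape) gives p.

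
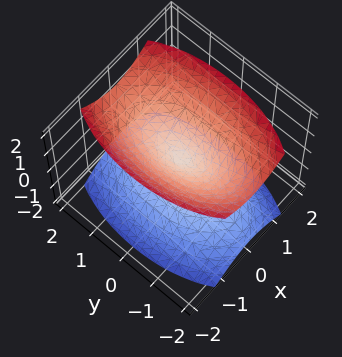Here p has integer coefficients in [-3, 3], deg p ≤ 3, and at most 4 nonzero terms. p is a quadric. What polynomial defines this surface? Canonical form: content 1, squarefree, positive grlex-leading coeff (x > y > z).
First, I count 2 distinct pieces.
Next, degree: two nappes meeting at a single point; a quadric, so deg p = 2.
Then, symmetries: the x ↦ −x reflection is a symmetry, so x appears only in even powers; the z ↦ −z reflection is a symmetry, so z appears only in even powers; mirror symmetry y ↦ −y ⇒ only even powers of y.
Then, against the integer gridlines: it meets the z-axis at z = 0 (among the integer gridlines); one y-axis crossing is at y = 0.
Finally, matching integer coefficients to the picture gives p.

3*x^2 + y^2 - 2*z^2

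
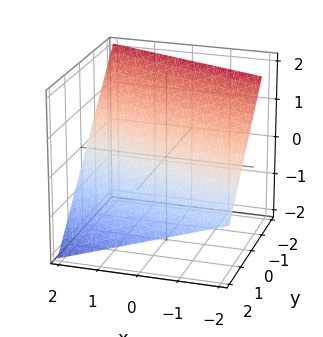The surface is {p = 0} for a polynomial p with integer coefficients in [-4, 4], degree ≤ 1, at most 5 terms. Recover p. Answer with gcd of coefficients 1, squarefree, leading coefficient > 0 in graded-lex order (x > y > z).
x + 3*y + 3*z - 2

deg p = 1. Every cross-section is a straight line — this is a plane.
From the axis intercepts and sections: it meets the x-axis at x = 2 (among the integer gridlines).
Matching integer coefficients to the picture gives p.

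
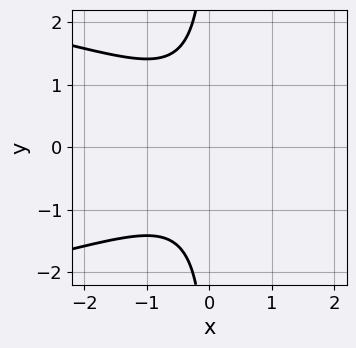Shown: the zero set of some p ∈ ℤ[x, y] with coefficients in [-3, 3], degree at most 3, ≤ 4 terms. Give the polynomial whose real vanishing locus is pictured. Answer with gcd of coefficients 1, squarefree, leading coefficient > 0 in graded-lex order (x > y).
x*y^2 + x^2 + 1

1. deg p = 3. No degree-2 curve has this shape.
2. Symmetries: the y ↦ −y reflection is a symmetry, so y appears only in even powers.
3. Observable constraints: it misses every integer gridline on the x-axis; the curve avoids every integer y-axis point in the box.
4. Putting this together gives p.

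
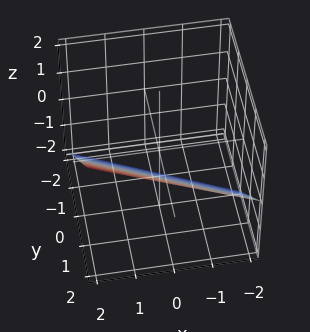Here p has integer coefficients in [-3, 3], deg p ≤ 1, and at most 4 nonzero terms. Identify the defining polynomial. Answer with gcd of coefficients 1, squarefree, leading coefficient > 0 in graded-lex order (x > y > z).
1. The degree is 1 — the surface is flat (a plane).
2. From the axis intercepts and sections: it crosses the x-axis at the gridline x = 2; it crosses the z-axis at the gridline z = -1; it crosses the y-axis at the gridline y = 1.
3. Assembling these constraints gives the stated polynomial.

x + 2*y - 2*z - 2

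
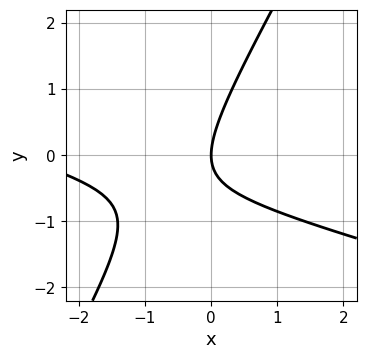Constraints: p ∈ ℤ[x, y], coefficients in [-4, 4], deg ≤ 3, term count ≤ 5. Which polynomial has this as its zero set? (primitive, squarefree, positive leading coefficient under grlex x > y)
x^2 + 3*x*y - 2*y^2 + 3*x

(a) deg p = 2.
(b) Observable constraints: one y-axis crossing is at y = 0; one x-axis crossing is at x = 0.
(c) Putting this together gives p.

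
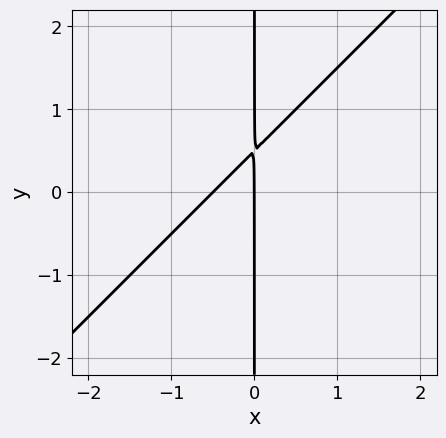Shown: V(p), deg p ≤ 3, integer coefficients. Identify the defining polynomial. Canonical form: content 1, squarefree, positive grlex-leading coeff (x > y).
(a) Degree: a generic line meets the curve in up to 2 points, so deg p = 2.
(b) Reading off the gridlines: it crosses the x-axis at the gridline x = 0; the visible y-axis segment lies entirely on the curve.
(c) These observations pin down the coefficients.

2*x^2 - 2*x*y + x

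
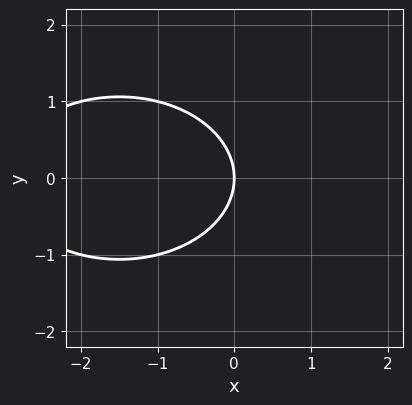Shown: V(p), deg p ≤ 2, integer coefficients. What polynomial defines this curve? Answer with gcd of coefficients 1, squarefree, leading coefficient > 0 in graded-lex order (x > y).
First, degree: a generic line meets the curve in up to 2 points, so deg p = 2.
Next, symmetries: mirror symmetry y ↦ −y ⇒ only even powers of y.
Next, from the visible intercepts: it crosses the y-axis at the gridline y = 0; it meets the x-axis at x = 0 (among the integer gridlines).
Finally, fitting integer coefficients to these (and the overall shape) gives p.

x^2 + 2*y^2 + 3*x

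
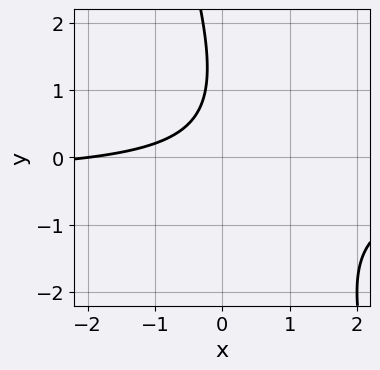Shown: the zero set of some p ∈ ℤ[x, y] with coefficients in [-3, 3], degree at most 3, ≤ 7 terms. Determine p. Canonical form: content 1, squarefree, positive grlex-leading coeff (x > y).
3*x*y + y^2 + x - 2*y + 2

First, the degree is 2 — no degree-1 curve has this shape.
Then, reading off the gridlines: one x-axis crossing is at x = -2; it misses every integer gridline on the y-axis.
Finally, these observations pin down the coefficients.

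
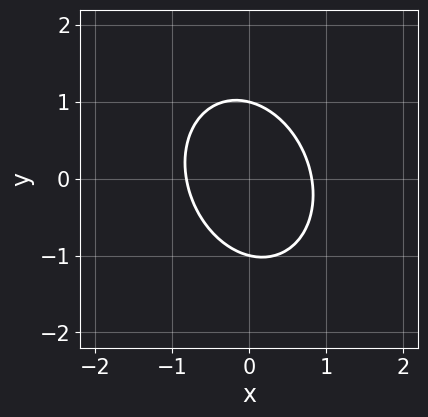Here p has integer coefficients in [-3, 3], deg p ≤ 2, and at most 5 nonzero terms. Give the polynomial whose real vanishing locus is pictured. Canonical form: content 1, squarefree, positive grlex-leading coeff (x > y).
3*x^2 + x*y + 2*y^2 - 2

(a) Degree: a generic line meets the curve in up to 2 points, so deg p = 2.
(b) Observable constraints: among the integer gridlines, it crosses the y-axis at y ∈ {-1, 1}.
(c) These observations pin down the coefficients.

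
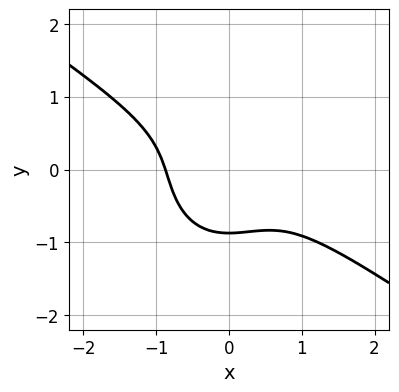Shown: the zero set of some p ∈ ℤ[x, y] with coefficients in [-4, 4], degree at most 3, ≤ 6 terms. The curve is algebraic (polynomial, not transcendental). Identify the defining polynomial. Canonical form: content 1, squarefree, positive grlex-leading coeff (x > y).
The degree is 3 — no degree-2 curve has this shape.
Putting this together gives p.

3*x^3 + 3*x^2*y + 3*y^3 + 2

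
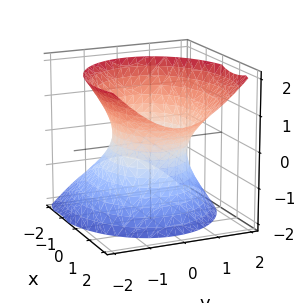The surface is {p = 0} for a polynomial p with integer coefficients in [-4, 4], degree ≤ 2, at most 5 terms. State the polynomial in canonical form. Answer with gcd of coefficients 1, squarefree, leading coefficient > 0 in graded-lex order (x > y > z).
deg p = 2. No degree-1 surface has this shape.
Reading off the gridlines: the y-axis gridline crossings are at y ∈ {-1, 1}; the surface avoids every integer z-axis point in the box.
Putting this together gives p.

2*x^2 - 2*x*z + 3*y^2 - 2*z^2 - 3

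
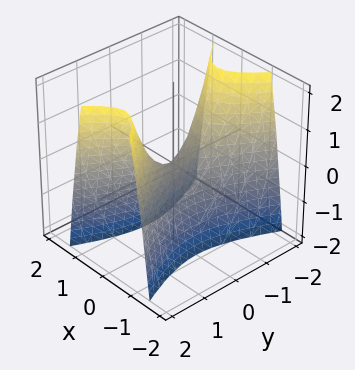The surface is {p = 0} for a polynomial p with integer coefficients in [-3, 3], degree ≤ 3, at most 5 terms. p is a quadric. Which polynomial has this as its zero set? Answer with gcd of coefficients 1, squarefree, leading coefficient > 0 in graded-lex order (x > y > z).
3*x^2 - y^2 + z

(a) The degree is 2 — a saddle surface; a quadric.
(b) Symmetries: mirror symmetry x ↦ −x ⇒ only even powers of x; mirror symmetry y ↦ −y ⇒ only even powers of y.
(c) Checking where it meets the axes: it meets the z-axis at z = 0 (among the integer gridlines); one y-axis crossing is at y = 0; one x-axis crossing is at x = 0.
(d) Putting this together gives p.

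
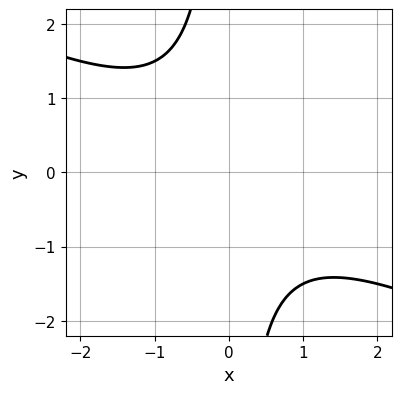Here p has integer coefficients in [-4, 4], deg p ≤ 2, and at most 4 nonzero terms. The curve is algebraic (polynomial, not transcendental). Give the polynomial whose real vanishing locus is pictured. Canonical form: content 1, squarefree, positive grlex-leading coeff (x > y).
deg p = 2. No degree-1 curve has this shape.
From the axis intercepts and sections: no x-intercept at any integer in the box; no y-intercept at any integer in the box.
Solving for integer coefficients yields p as stated.

x^2 + 2*x*y + 2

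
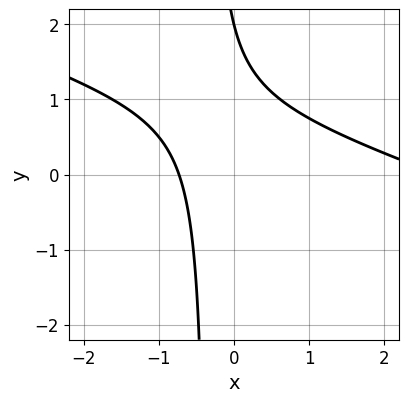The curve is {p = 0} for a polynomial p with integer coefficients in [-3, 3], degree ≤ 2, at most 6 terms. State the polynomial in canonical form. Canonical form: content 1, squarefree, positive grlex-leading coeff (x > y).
x^2 + 3*x*y - 2*x + y - 2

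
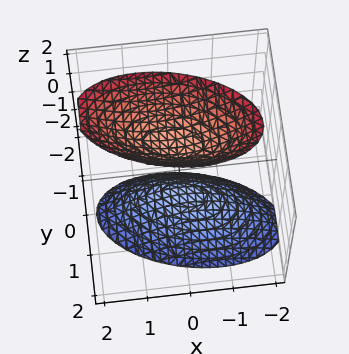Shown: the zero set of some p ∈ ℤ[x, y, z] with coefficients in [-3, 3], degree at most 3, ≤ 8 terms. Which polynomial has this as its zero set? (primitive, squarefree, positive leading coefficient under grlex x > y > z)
x^2 + x*y + 3*y^2 + y*z - z^2 + 1

First, I count 2 distinct pieces. They look like related sheets of one shape, so recover p as a whole.
Next, deg p = 2. A generic line meets the surface in up to 2 points.
Next, checking where it meets the axes: it misses every integer gridline on the y-axis; the z-axis gridline crossings are at z ∈ {-1, 1}.
Finally, assembling these constraints gives the stated polynomial.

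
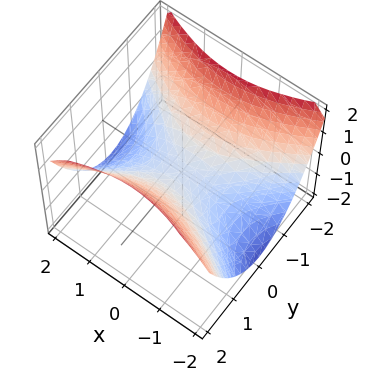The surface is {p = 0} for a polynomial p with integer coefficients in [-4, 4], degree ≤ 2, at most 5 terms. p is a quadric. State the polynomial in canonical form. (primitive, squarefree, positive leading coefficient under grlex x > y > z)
Degree: a saddle surface; a quadric, so deg p = 2.
Symmetries: the y ↦ −y reflection is a symmetry, so y appears only in even powers; the x ↦ −x reflection is a symmetry, so x appears only in even powers.
Against the integer gridlines: it crosses the x-axis at the gridline x = 0; it crosses the z-axis at the gridline z = 0; it crosses the y-axis at the gridline y = 0.
These observations pin down the coefficients.

x^2 - 2*y^2 + 3*z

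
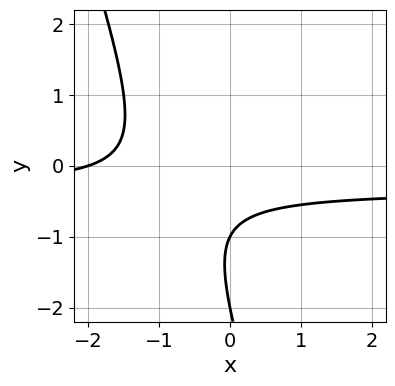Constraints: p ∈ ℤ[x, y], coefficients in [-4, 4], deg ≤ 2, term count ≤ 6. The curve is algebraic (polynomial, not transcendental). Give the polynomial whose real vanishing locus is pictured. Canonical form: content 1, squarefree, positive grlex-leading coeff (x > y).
3*x*y + y^2 + x + 3*y + 2

The degree is 2 — no degree-1 curve has this shape.
Checking where it meets the axes: one x-axis crossing is at x = -2; the y-axis gridline crossings are at y ∈ {-2, -1}.
The integer polynomial consistent with all of this is the stated p.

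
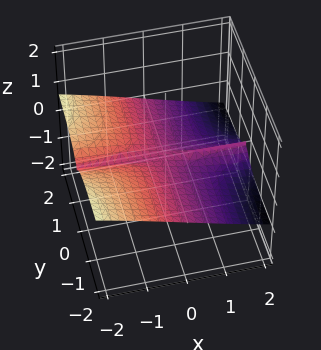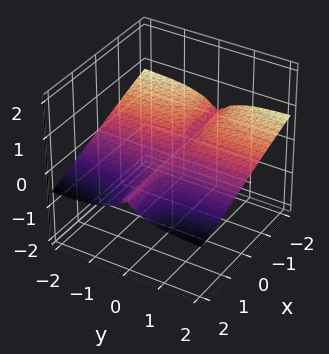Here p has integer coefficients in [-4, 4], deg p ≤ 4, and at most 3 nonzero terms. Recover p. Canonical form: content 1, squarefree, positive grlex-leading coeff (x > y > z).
(a) The degree is 3 — no degree-2 surface has this shape.
(b) Observable constraints: it meets the z-axis at z = 0 (among the integer gridlines); every point of the y-axis in the box is on the surface.
(c) These observations pin down the coefficients. Check: (1, 0, 0) on the x-axis lies on the surface, and p(1, 0, 0) = 0. ✓

x*y^2 + 3*y^2*z + 2*z^3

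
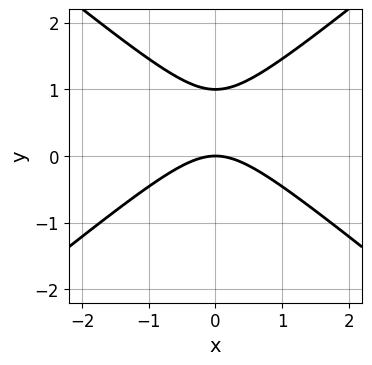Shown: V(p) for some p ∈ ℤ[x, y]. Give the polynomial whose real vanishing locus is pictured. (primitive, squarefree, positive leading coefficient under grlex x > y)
2*x^2 - 3*y^2 + 3*y

1. The degree is 2 — a generic line meets the curve in up to 2 points.
2. Symmetries: mirror symmetry x ↦ −x ⇒ only even powers of x.
3. From the visible intercepts: it crosses the x-axis at the gridline x = 0; the y-axis gridline crossings are at y ∈ {0, 1}.
4. Putting this together gives p.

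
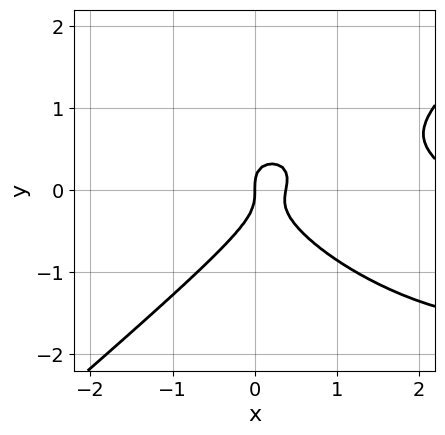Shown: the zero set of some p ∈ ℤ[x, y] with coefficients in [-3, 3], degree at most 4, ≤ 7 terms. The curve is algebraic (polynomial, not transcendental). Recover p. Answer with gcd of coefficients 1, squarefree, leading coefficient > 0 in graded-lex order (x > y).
x^3 + x^2*y - 3*y^3 - 3*x^2 + x

Degree: a generic line meets the curve in up to 3 points, so deg p = 3.
Reading off the gridlines: it meets the x-axis at x = 0 (among the integer gridlines); it crosses the y-axis at the gridline y = 0.
These observations pin down the coefficients.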